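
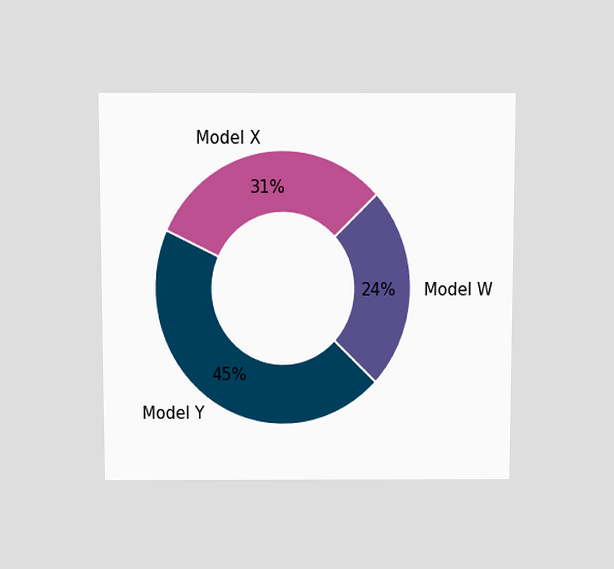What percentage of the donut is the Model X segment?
31%

The chart is viewed slightly from above. The Model X segment takes up 31% of the ring.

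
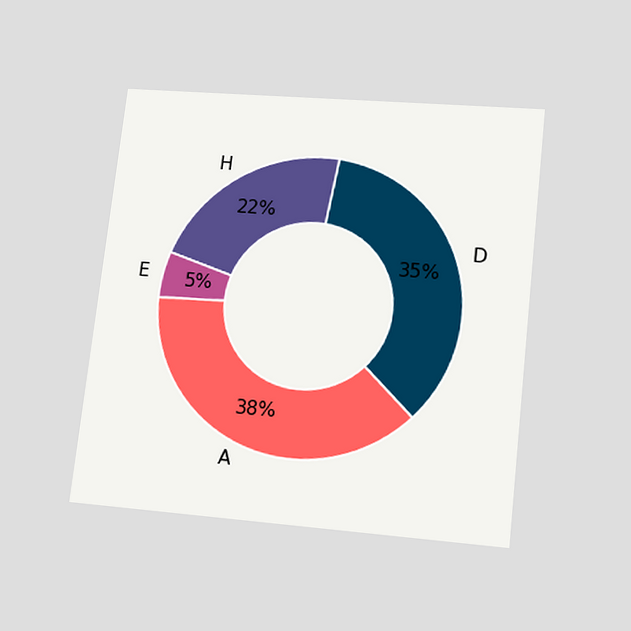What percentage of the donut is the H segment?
The chart is tilted about 6° clockwise and viewed slightly from below. The H segment takes up 22% of the ring.

22%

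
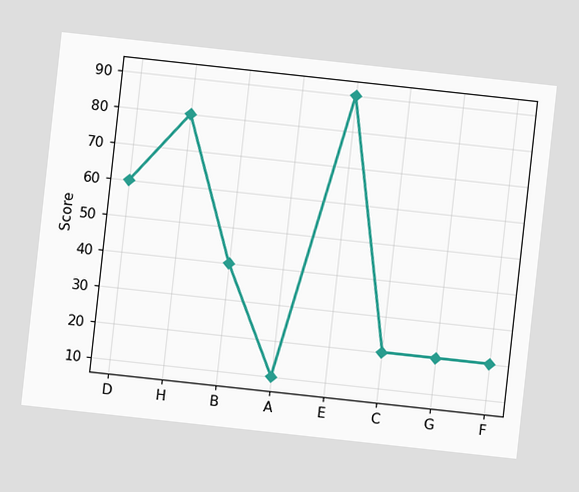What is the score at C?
20

The chart is tilted about 6° clockwise. At C, the line is at 20.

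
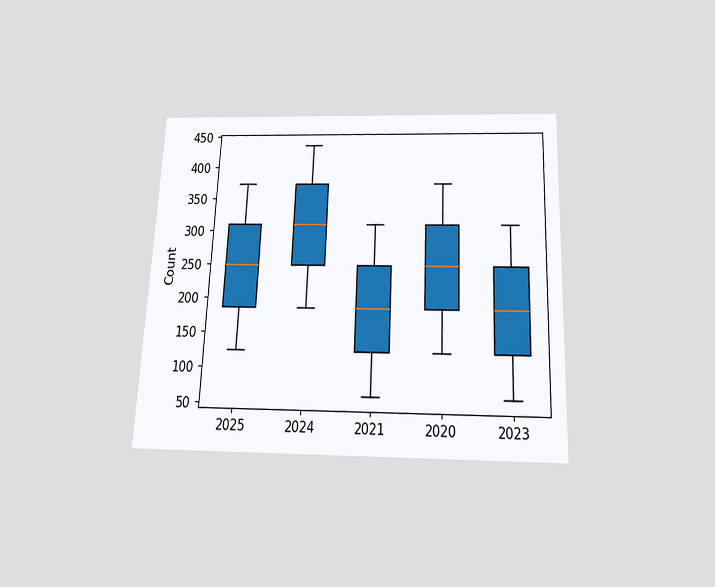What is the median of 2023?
The chart is tilted about 2° clockwise and viewed slightly from below. The median line in the 2023 box sits at 186.

186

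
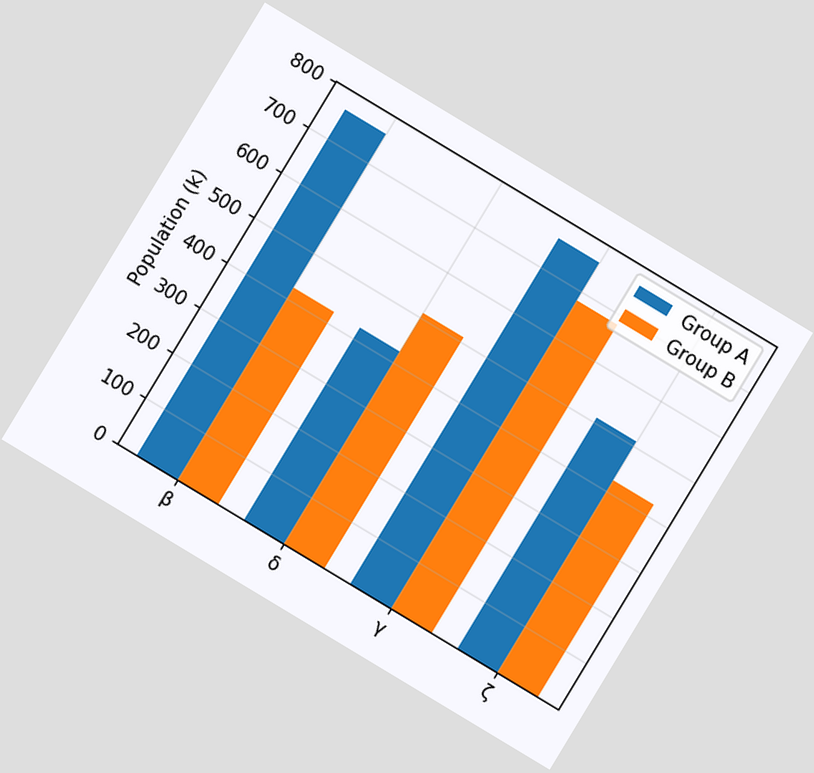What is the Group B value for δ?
The chart is tilted about 31° clockwise. The Group B bar at δ reaches 510k on the y-axis.

510k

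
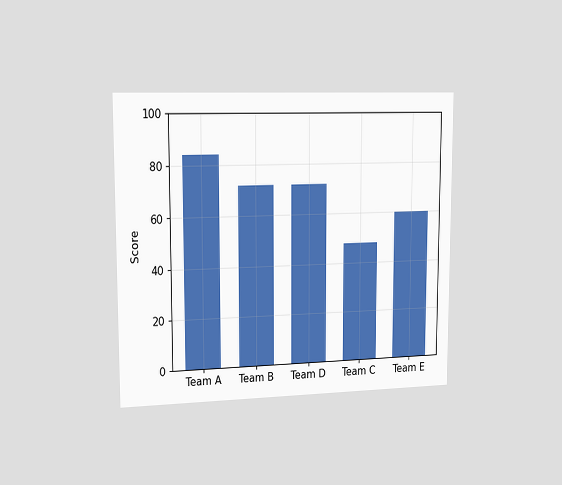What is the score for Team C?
The chart is viewed slightly from the left. Reading along the chart's y-axis, the Team C bar reaches 48.

48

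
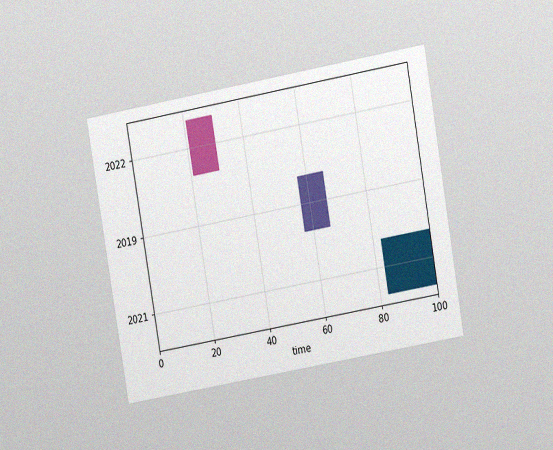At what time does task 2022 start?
The chart is tilted about 10° counter-clockwise and viewed at a slight angle, with some photo noise. The 2022 bar begins at t=21.

21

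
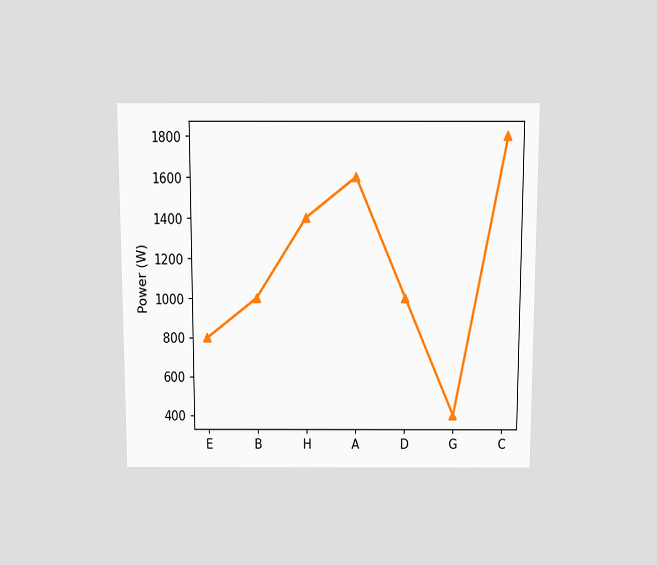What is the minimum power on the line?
400W

The chart is viewed slightly from above. The lowest point is at G, and reading across to the y-axis gives 400W.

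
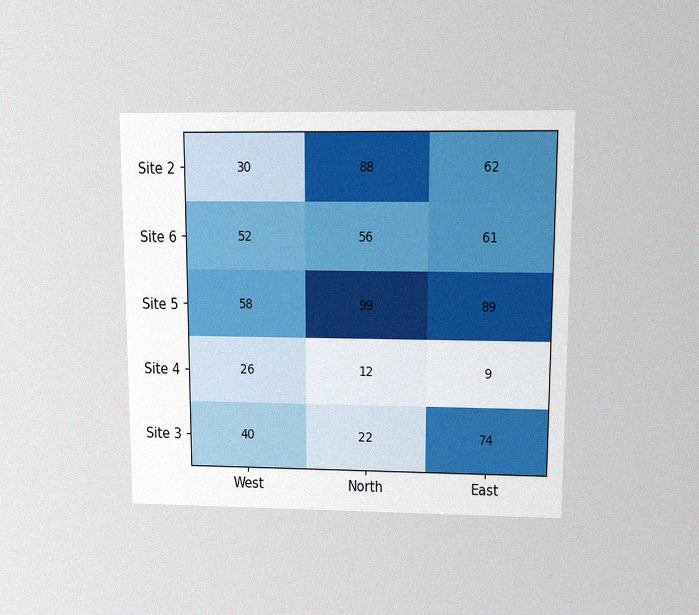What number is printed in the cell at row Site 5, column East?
89

The chart is viewed at a slight angle, with some photo noise. The (Site 5, East) cell reads 89.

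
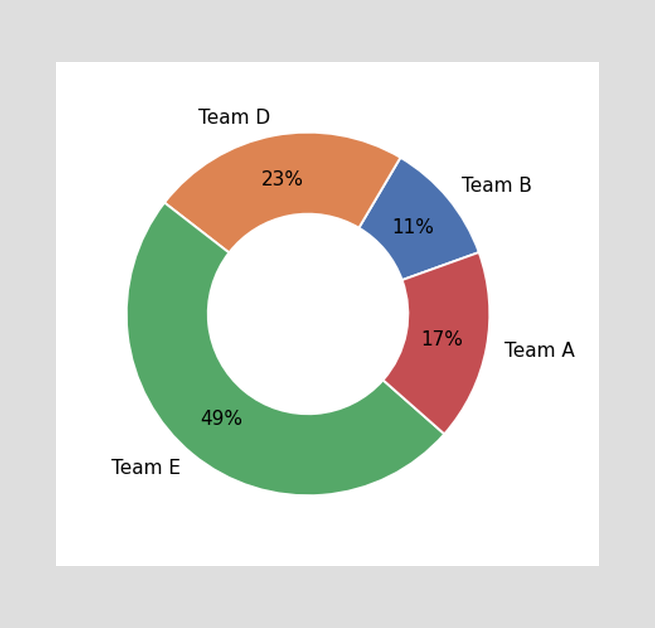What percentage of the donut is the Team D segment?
23%

The Team D segment takes up 23% of the ring.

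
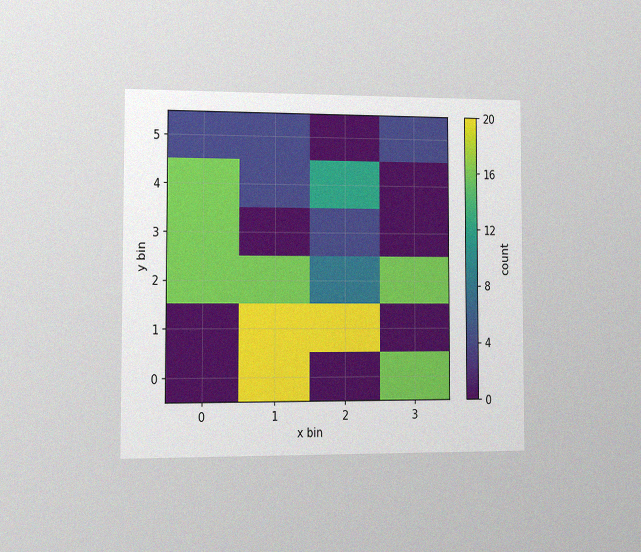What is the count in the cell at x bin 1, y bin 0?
The chart is viewed at a slight angle, with some photo noise. Matching the cell (1, 0) against the colorbar gives 20.

20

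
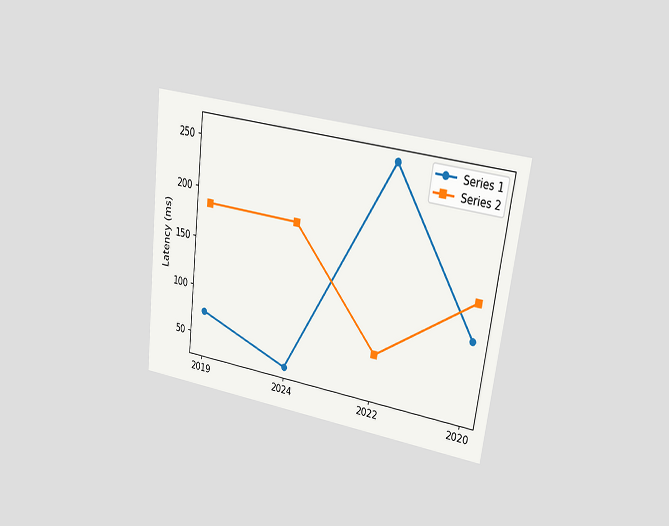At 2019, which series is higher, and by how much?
Series 2, by 111ms

The chart is tilted about 7° clockwise and viewed at a slight angle. At 2019, Series 2 sits above the other line by 111ms.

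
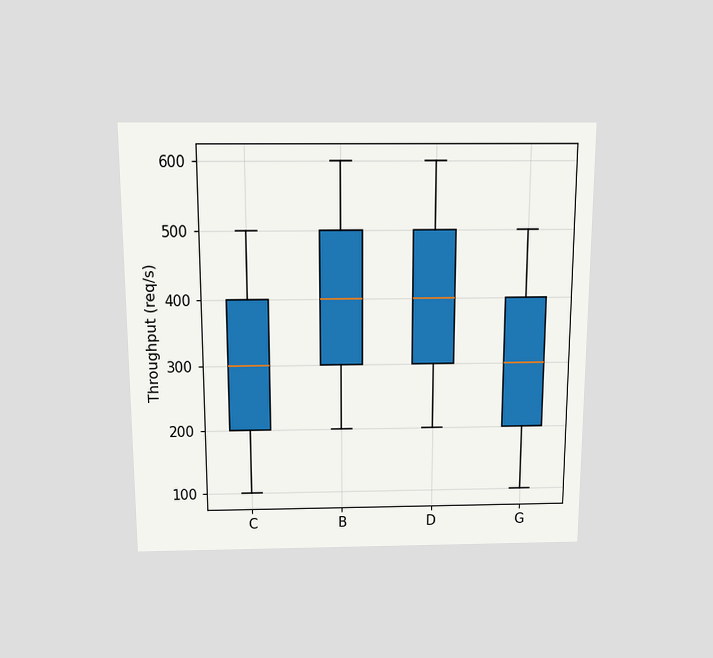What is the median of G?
The chart is viewed slightly from above. The median line in the G box sits at 300req/s.

300req/s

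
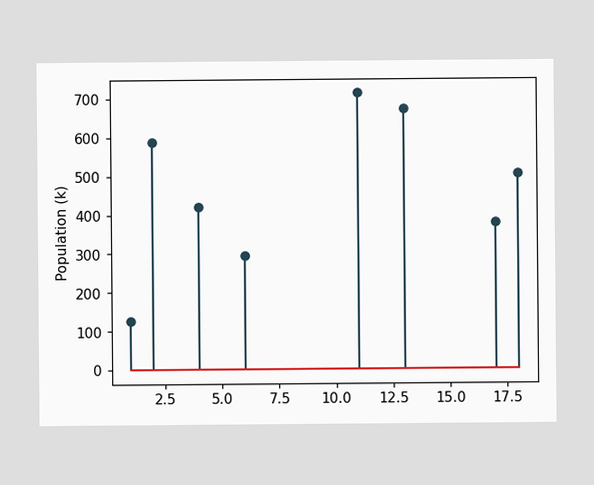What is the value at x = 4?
The stem at x=4 reaches 420k.

420k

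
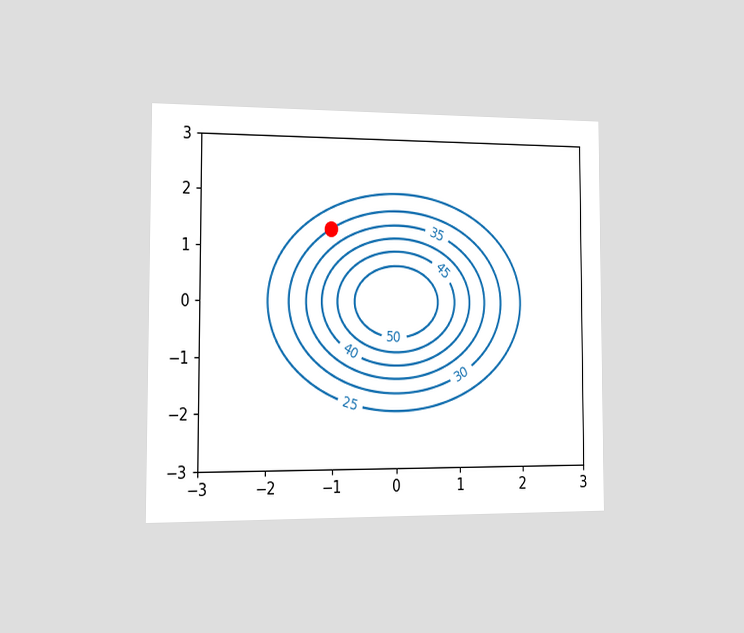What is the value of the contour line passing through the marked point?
The chart is viewed slightly from the left. The marked point sits on the contour labelled 30.

30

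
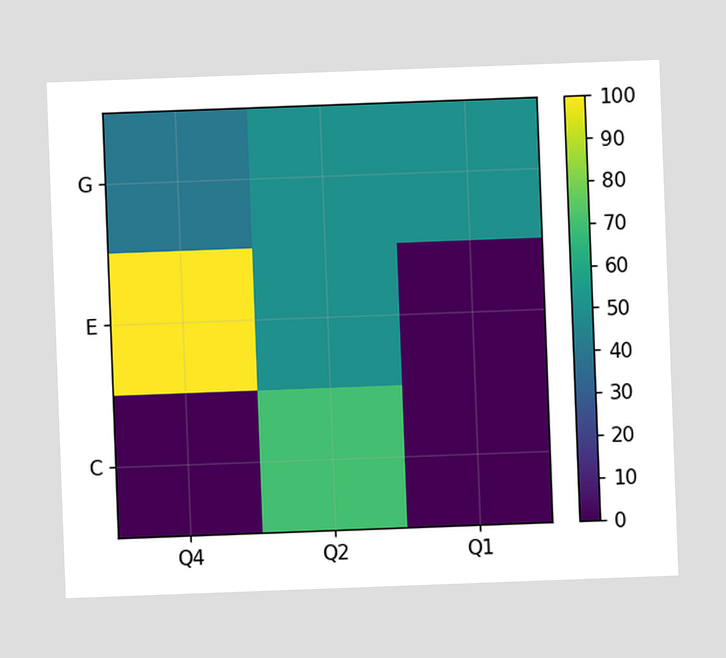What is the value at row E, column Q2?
The chart is tilted about 2° counter-clockwise. Matching cell (E, Q2) against the colorbar gives 50.

50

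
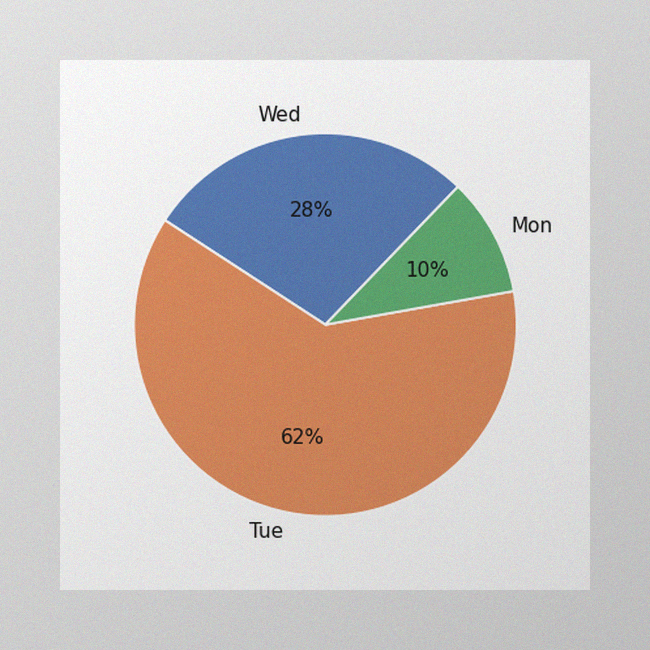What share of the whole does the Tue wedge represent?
The image has some photo noise and uneven lighting. The Tue slice takes up 62% of the pie.

62%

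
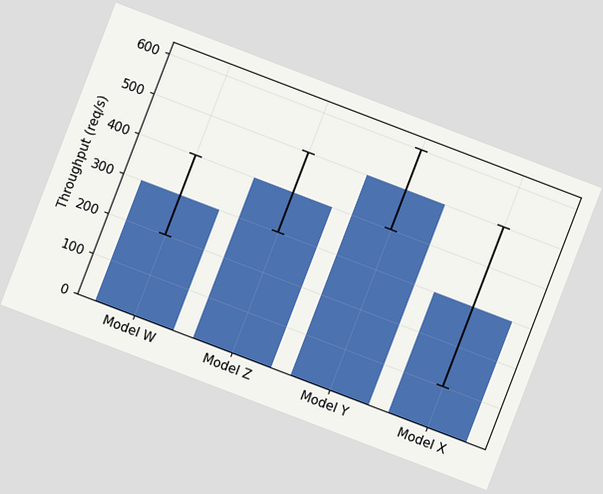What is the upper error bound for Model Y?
The chart is tilted about 21° clockwise. The Model Y bar's upper whisker reaches 600req/s.

600req/s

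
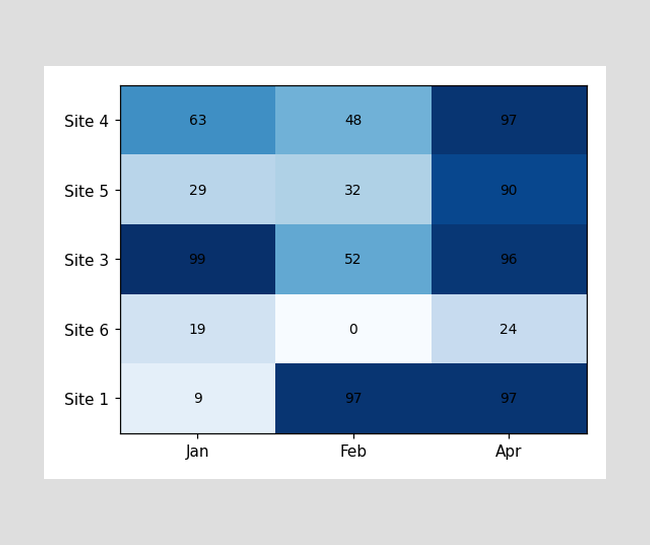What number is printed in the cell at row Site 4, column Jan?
63

The (Site 4, Jan) cell reads 63.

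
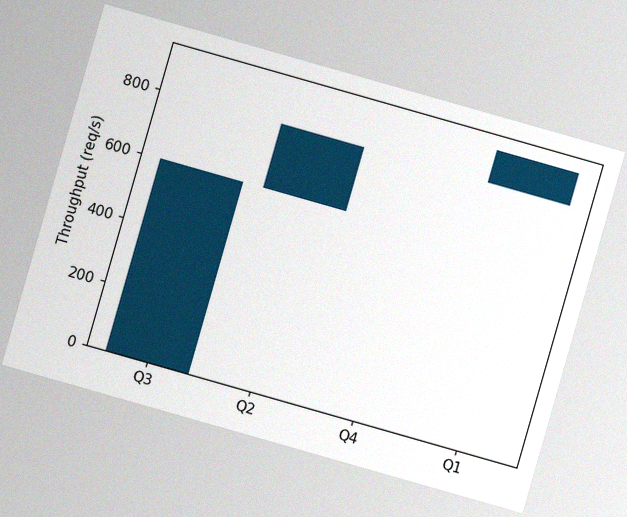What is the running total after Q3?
600req/s

The chart is tilted about 16° clockwise, with some photo noise. After Q3 the running total reaches 600req/s.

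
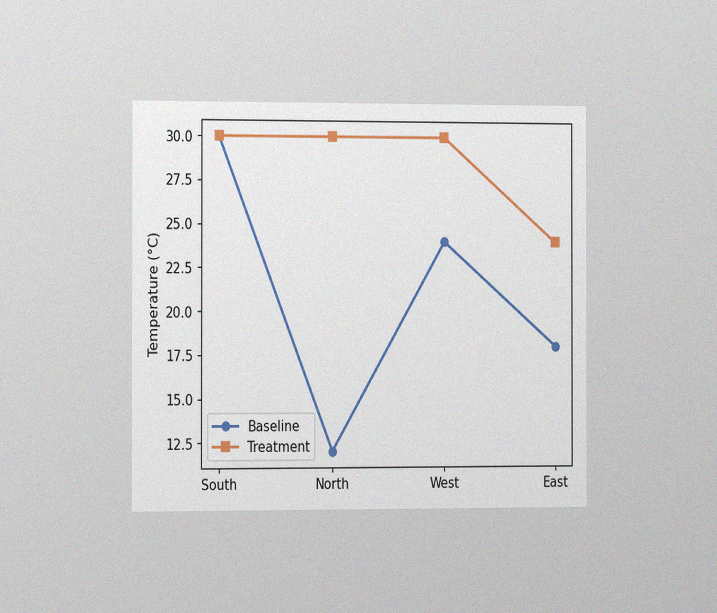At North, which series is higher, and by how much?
The chart is viewed slightly from the left, with some photo noise. At North, Treatment sits above the other line by 18°C.

Treatment, by 18°C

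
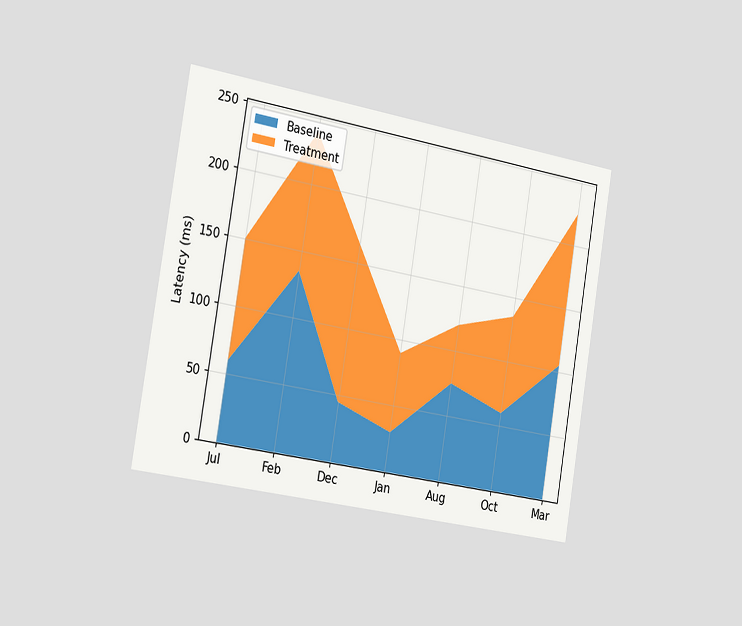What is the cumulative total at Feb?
The chart is tilted about 9° clockwise and viewed slightly from the left. The stacked total at Feb reaches 240ms.

240ms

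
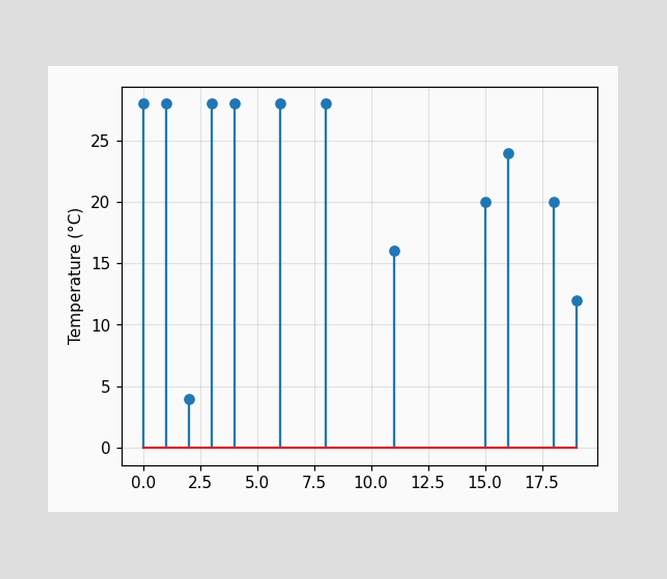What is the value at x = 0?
The stem at x=0 reaches 28°C.

28°C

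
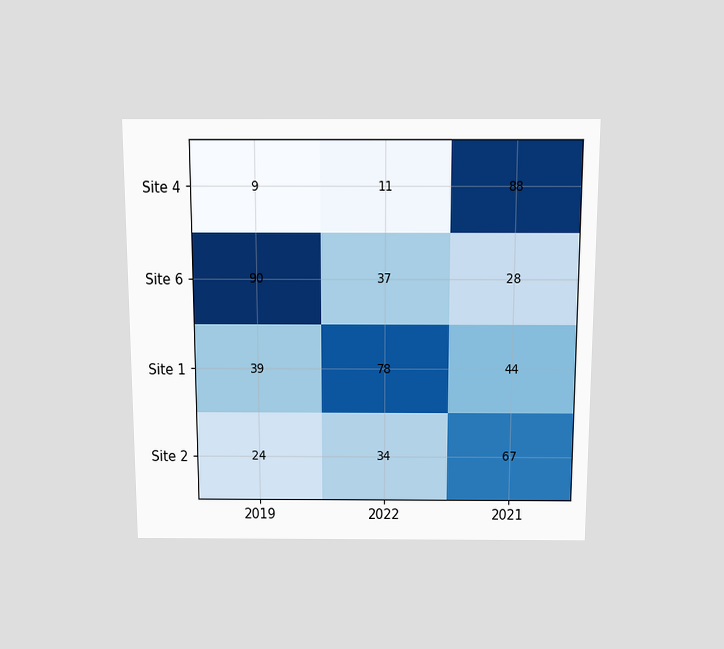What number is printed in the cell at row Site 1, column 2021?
The chart is viewed slightly from above. The (Site 1, 2021) cell reads 44.

44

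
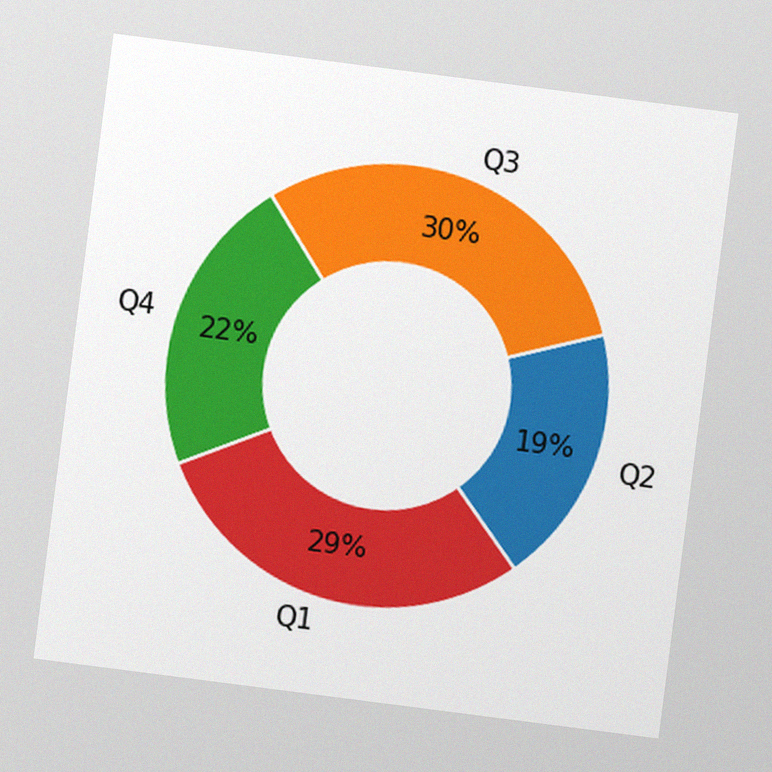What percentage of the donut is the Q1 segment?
29%

The chart is tilted about 7° clockwise, with some photo noise. The Q1 segment takes up 29% of the ring.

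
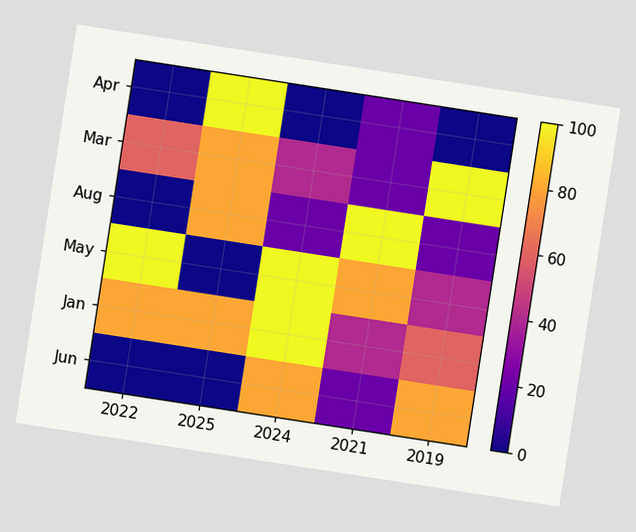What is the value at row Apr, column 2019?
0

The chart is tilted about 9° clockwise. Matching cell (Apr, 2019) against the colorbar gives 0.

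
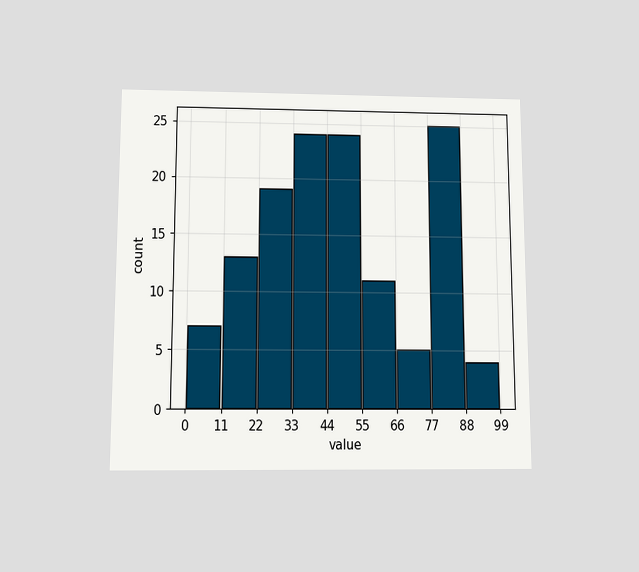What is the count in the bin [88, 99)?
4

The chart is viewed slightly from below. The [88, 99) bin has height 4.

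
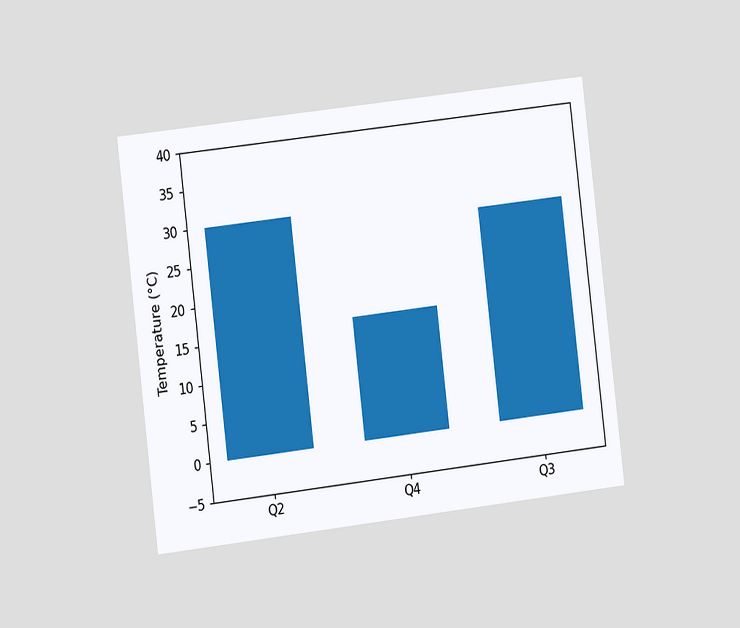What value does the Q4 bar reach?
16°C

The chart is tilted about 7° counter-clockwise and viewed at a slight angle. Reading along the chart's y-axis, the Q4 bar reaches 16°C.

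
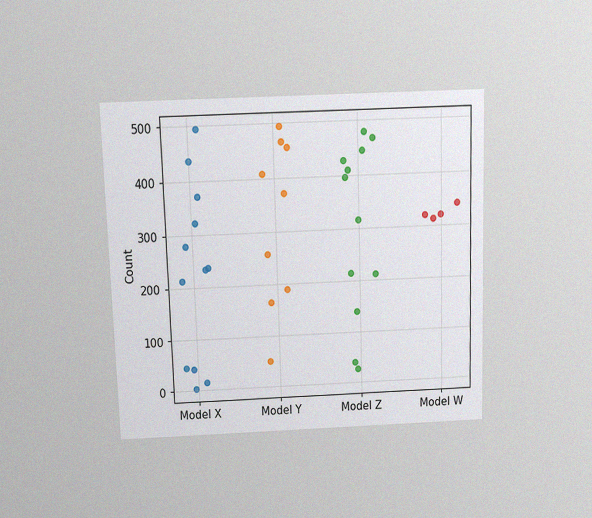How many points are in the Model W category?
The chart is viewed slightly from above, with some photo noise. Counting the markers in the Model W column gives 4.

4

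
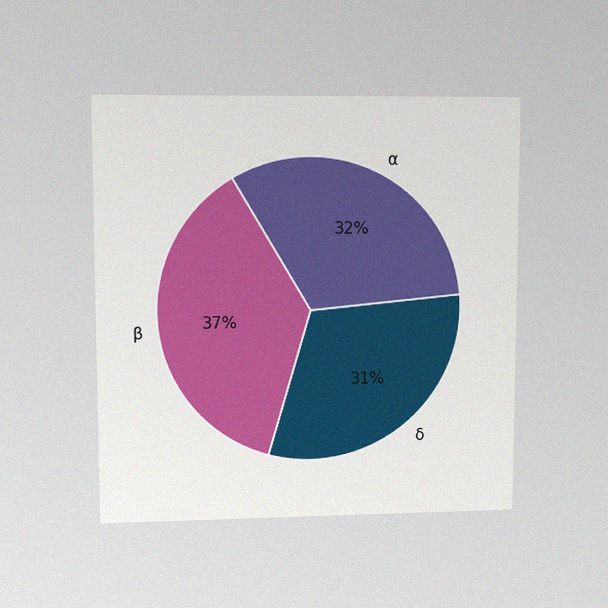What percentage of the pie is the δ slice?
The chart is viewed at a slight angle, with some photo noise. The δ slice takes up 31% of the pie.

31%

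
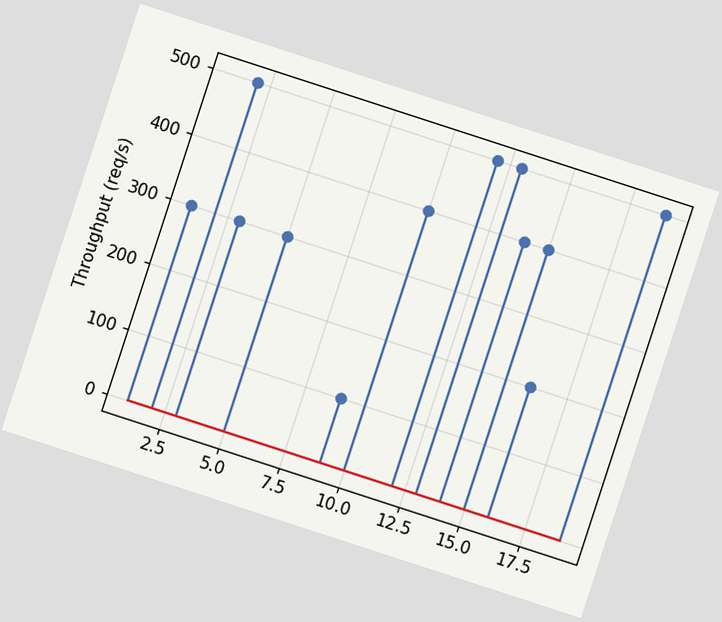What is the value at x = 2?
500req/s

The chart is tilted about 18° clockwise. The stem at x=2 reaches 500req/s.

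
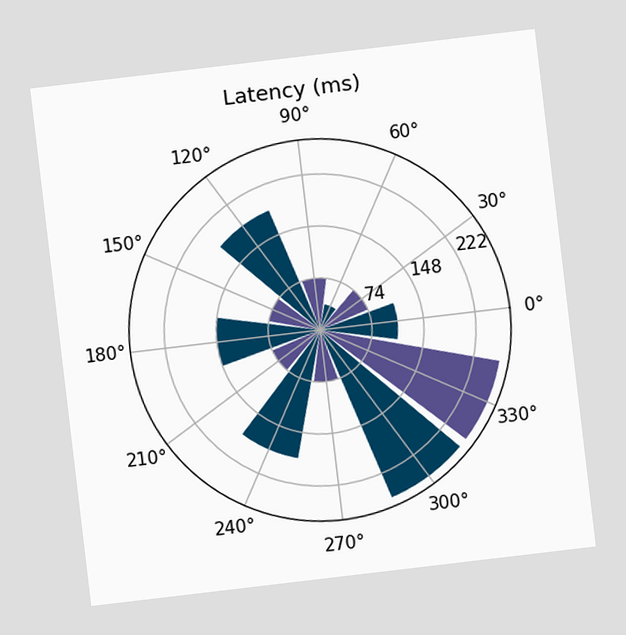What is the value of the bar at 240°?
185ms

The chart is tilted about 7° counter-clockwise. The bar at 240° reaches 185ms on the radial axis.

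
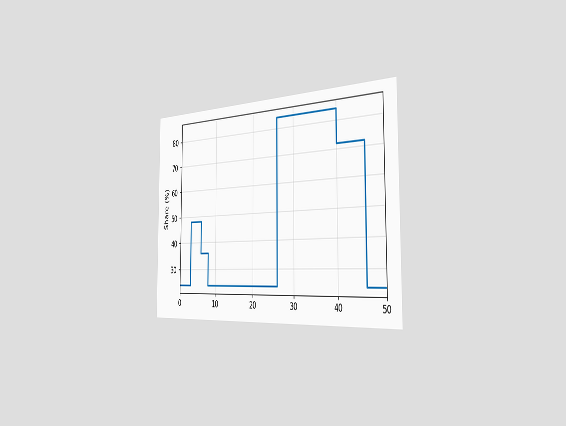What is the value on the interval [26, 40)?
The chart is viewed slightly from the right. On [26, 40) the step sits at 84%.

84%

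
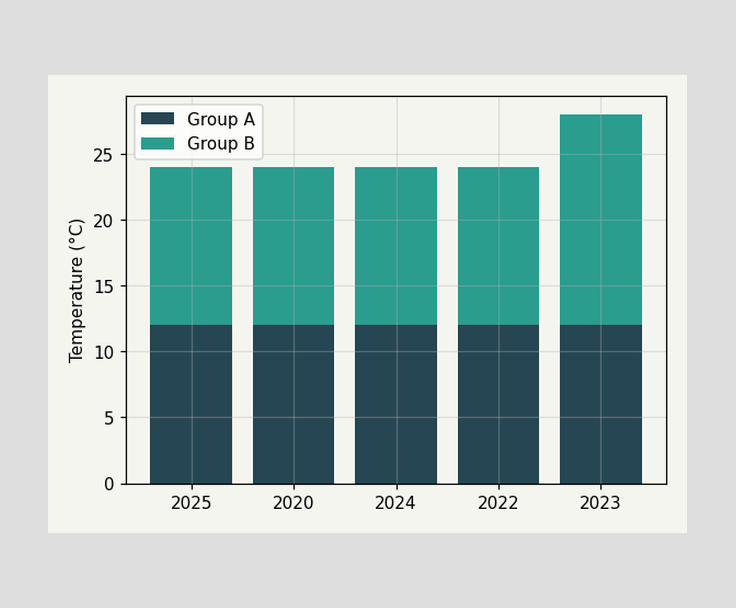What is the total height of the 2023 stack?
The 2023 stack's top reaches 28°C on the y-axis.

28°C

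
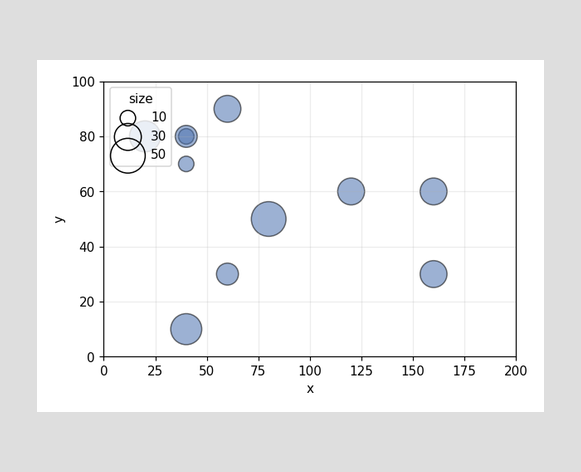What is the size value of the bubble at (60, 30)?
20

Matching the bubble at (60, 30) against the size legend gives 20.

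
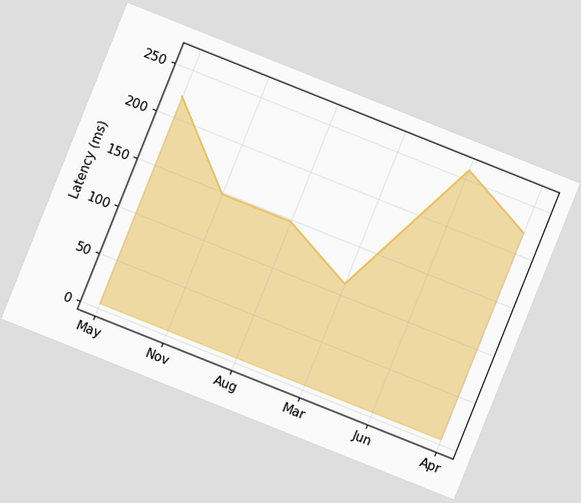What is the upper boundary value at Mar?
111ms

The chart is tilted about 22° clockwise. At Mar the upper boundary is at 111ms.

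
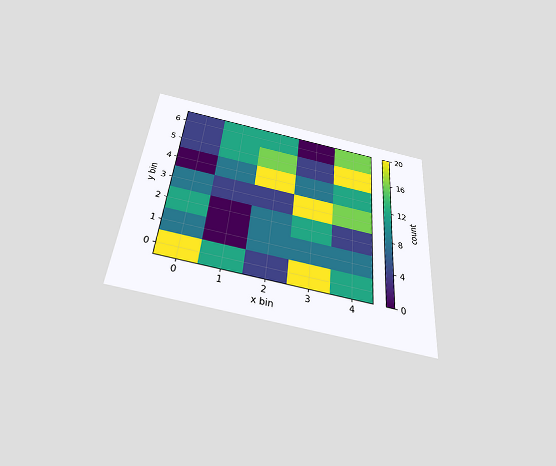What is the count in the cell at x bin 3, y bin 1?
8

The chart is tilted about 5° clockwise and viewed slightly from below. Matching the cell (3, 1) against the colorbar gives 8.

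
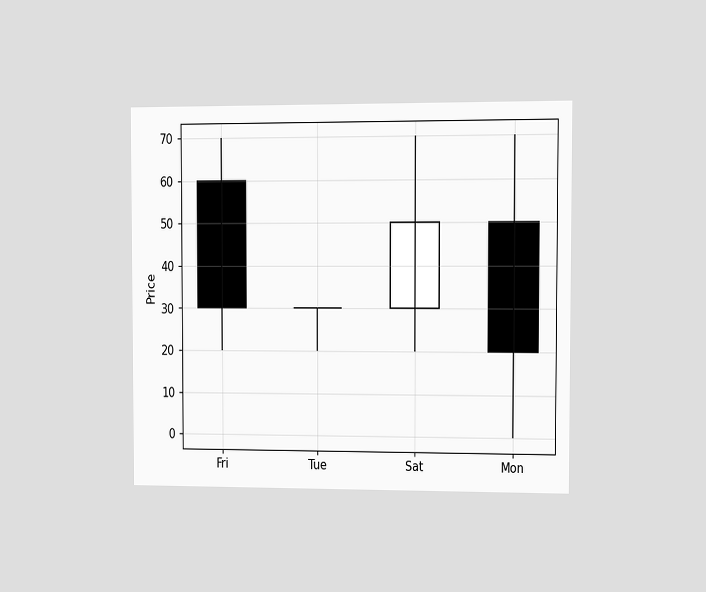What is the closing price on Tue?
The chart is viewed at a slight angle. The Tue candle closes at 30.

30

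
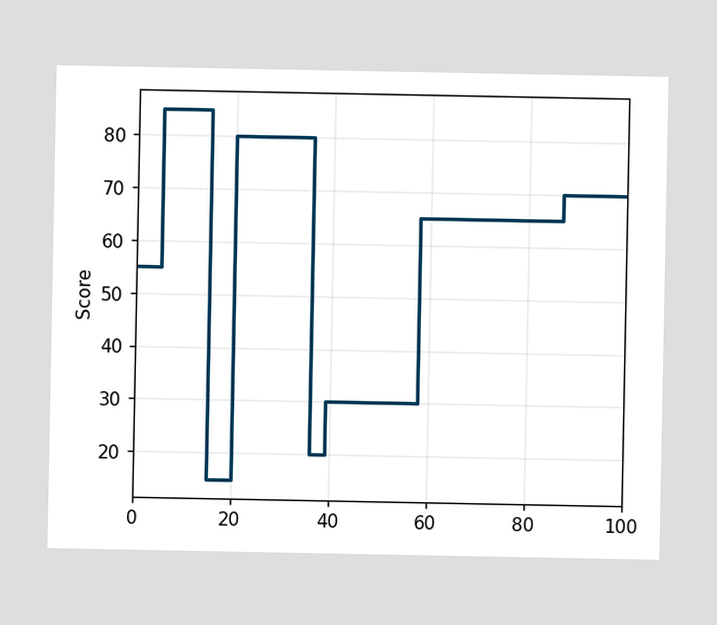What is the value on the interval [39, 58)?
On [39, 58) the step sits at 30.

30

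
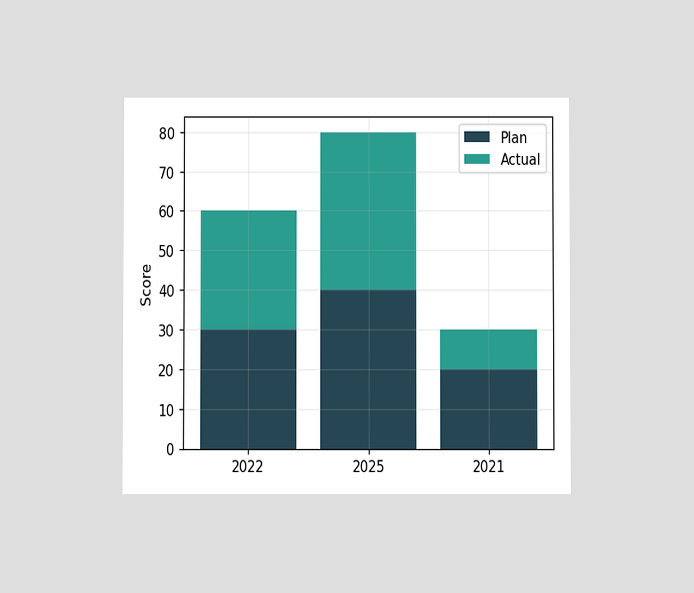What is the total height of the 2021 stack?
The chart is viewed at a slight angle. The 2021 stack's top reaches 30 on the y-axis.

30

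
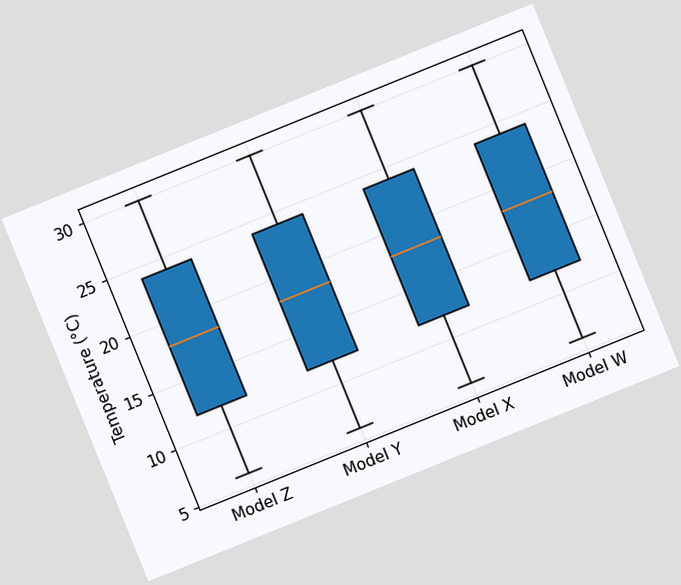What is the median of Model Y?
18°C

The chart is tilted about 22° counter-clockwise. The median line in the Model Y box sits at 18°C.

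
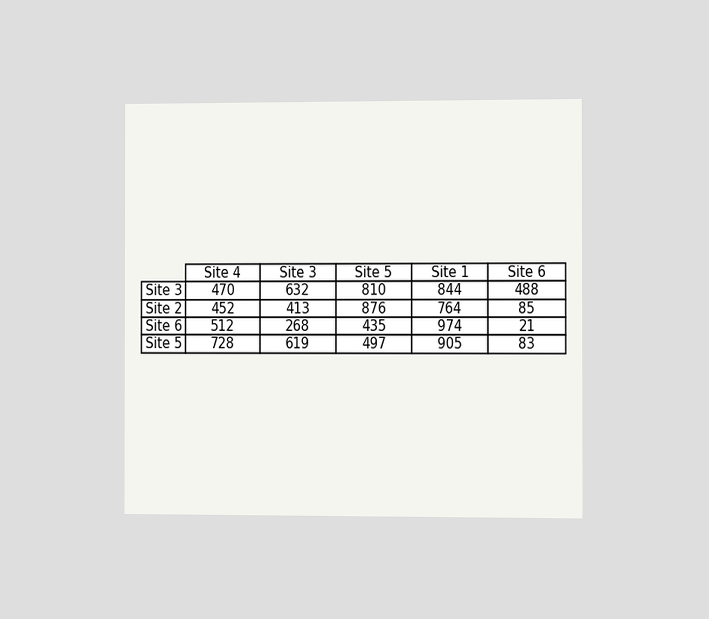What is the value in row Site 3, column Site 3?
The chart is viewed slightly from the right. The (Site 3, Site 3) cell reads 632.

632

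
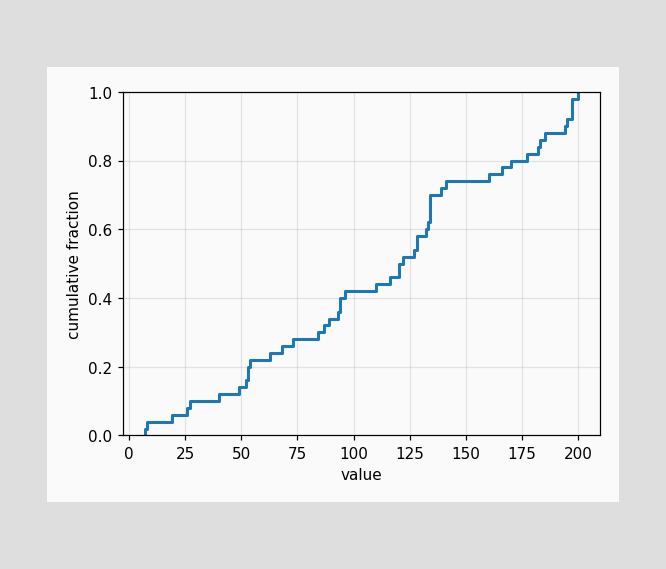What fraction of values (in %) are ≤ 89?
34%

At x=89 the ECDF step is at 34%.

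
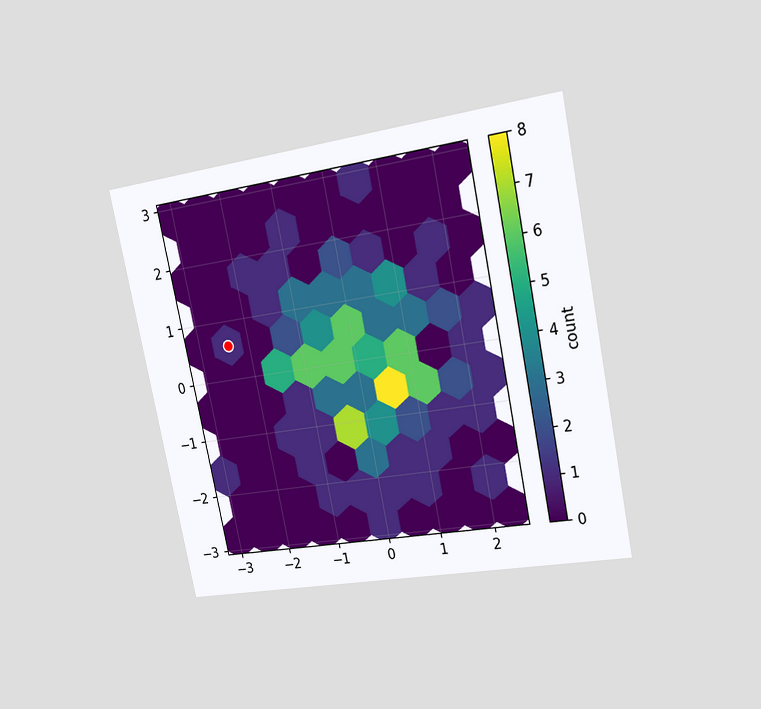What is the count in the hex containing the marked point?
The chart is tilted about 11° counter-clockwise and viewed slightly from the right. The marked hex reads 1 on the colorbar.

1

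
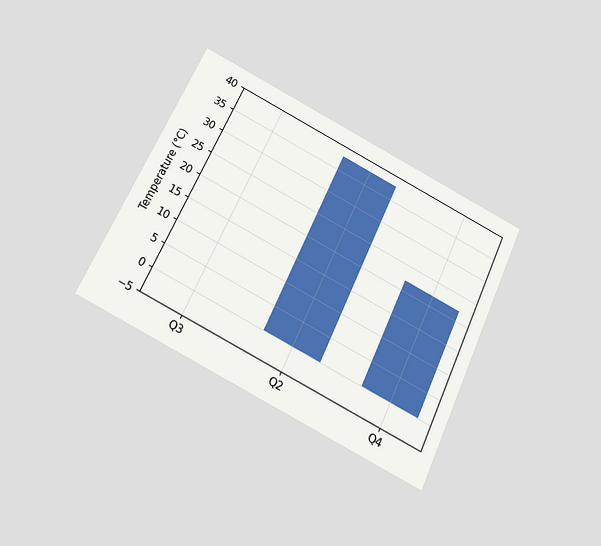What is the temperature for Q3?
The chart is tilted about 25° clockwise and viewed slightly from below. Reading along the chart's y-axis, the Q3 bar reaches 0°C.

0°C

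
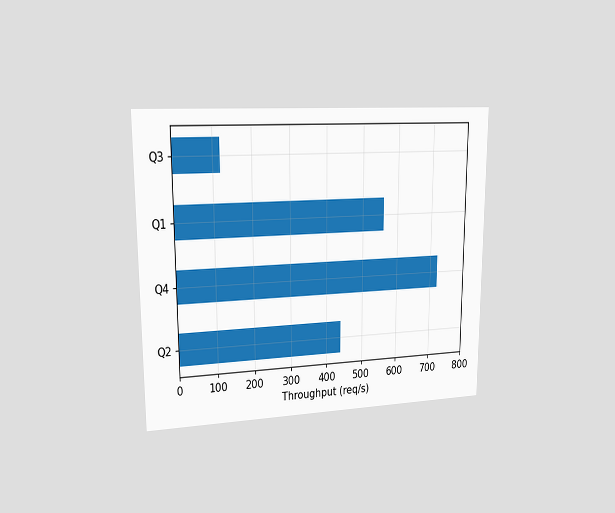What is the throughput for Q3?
The chart is viewed slightly from the left. Reading along the chart's x-axis, the Q3 bar reaches 120req/s.

120req/s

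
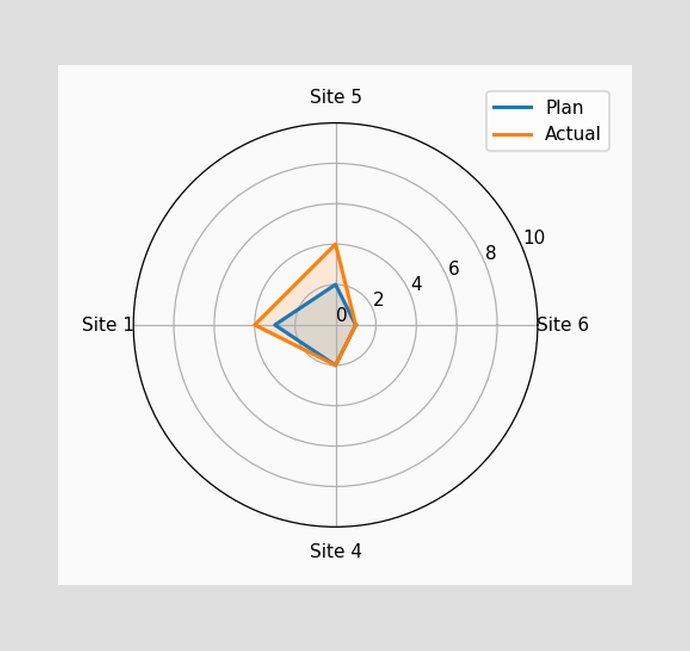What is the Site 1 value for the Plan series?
On the Site 1 axis, Plan reaches 3.

3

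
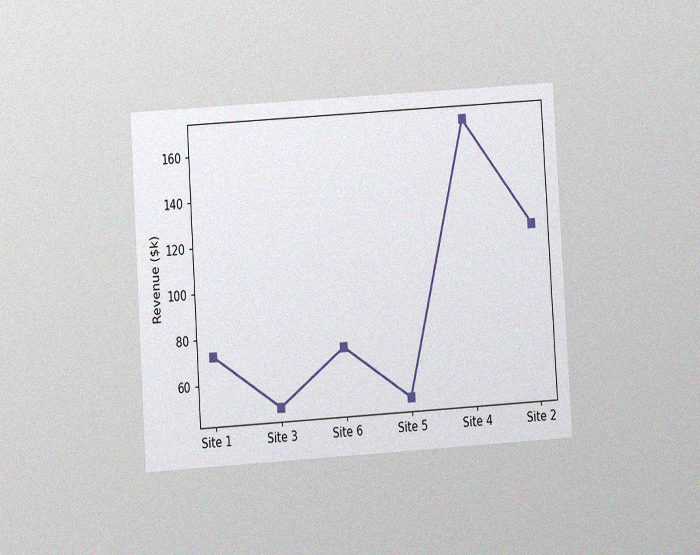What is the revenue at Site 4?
The chart is tilted about 4° counter-clockwise and viewed at a slight angle, with some photo noise. At Site 4, the line is at $168k.

$168k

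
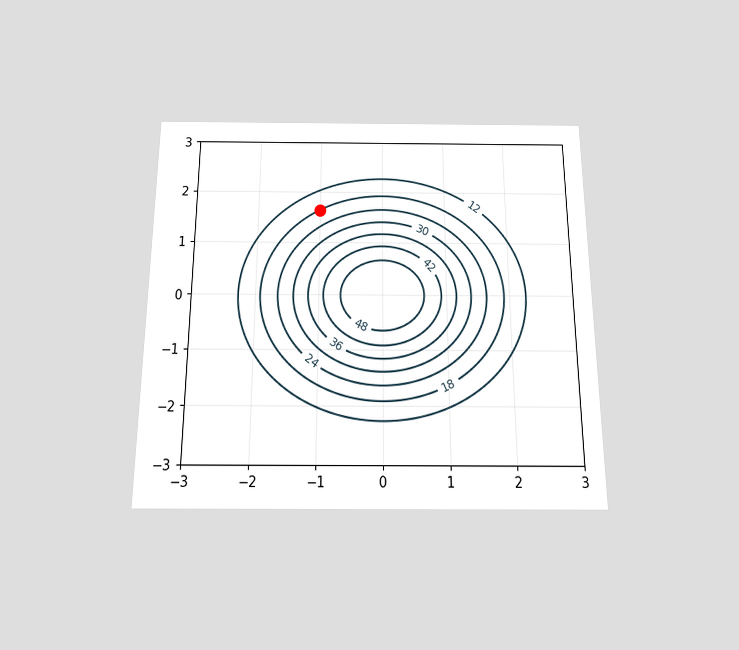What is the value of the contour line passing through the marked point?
The chart is viewed slightly from below. The marked point sits on the contour labelled 18.

18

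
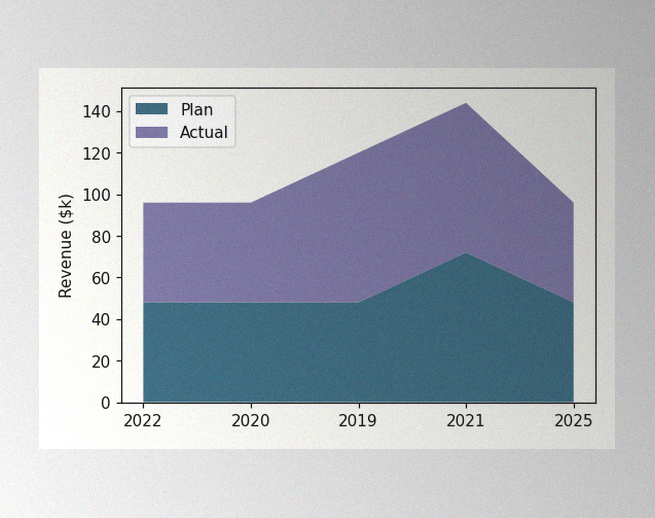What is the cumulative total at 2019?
$120k

The image has some photo noise and uneven lighting. The stacked total at 2019 reaches $120k.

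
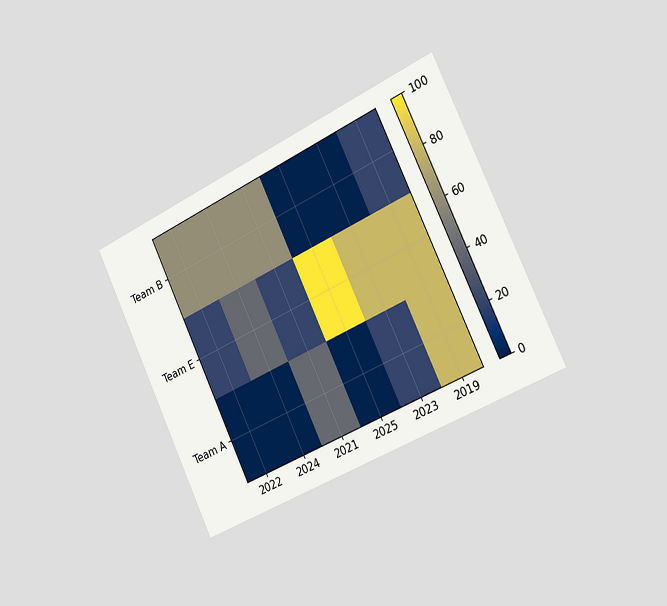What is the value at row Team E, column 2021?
20

The chart is tilted about 25° counter-clockwise and viewed slightly from the right. Matching cell (Team E, 2021) against the colorbar gives 20.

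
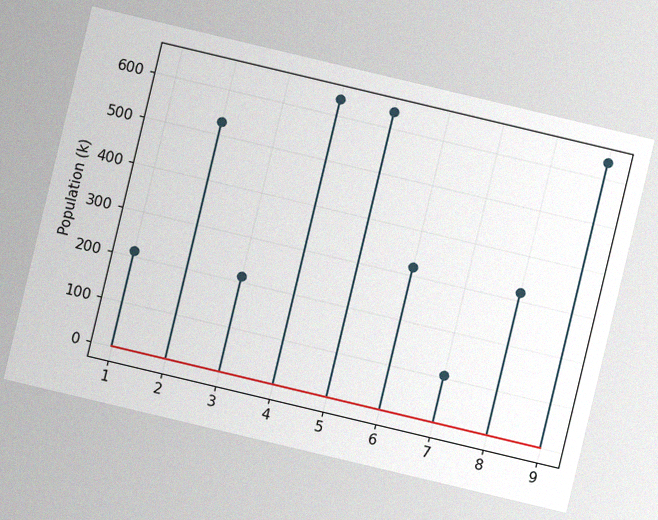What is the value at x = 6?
The chart is tilted about 13° clockwise, with some photo noise. The stem at x=6 reaches 318k.

318k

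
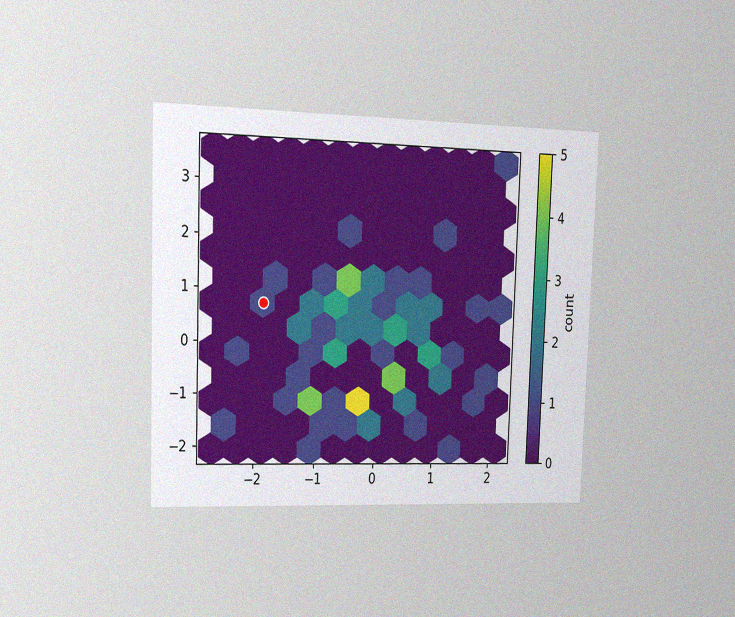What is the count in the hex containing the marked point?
The chart is tilted about 2° clockwise and viewed slightly from the left, with some photo noise. The marked hex reads 1 on the colorbar.

1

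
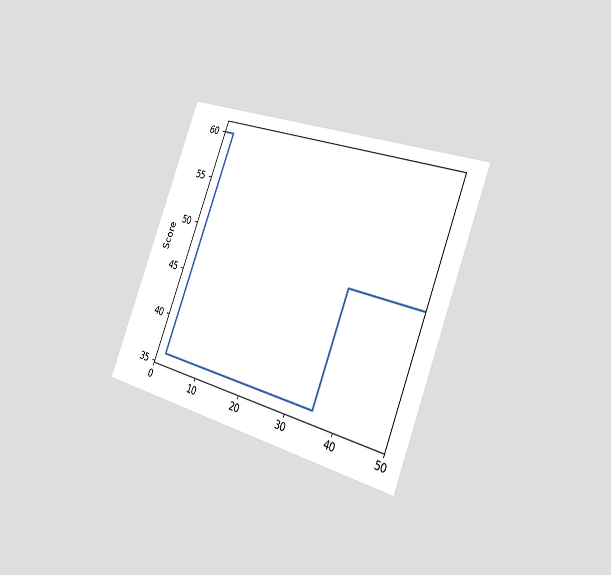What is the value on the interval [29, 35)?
The chart is tilted about 20° clockwise and viewed slightly from the right. On [29, 35) the step sits at 36.

36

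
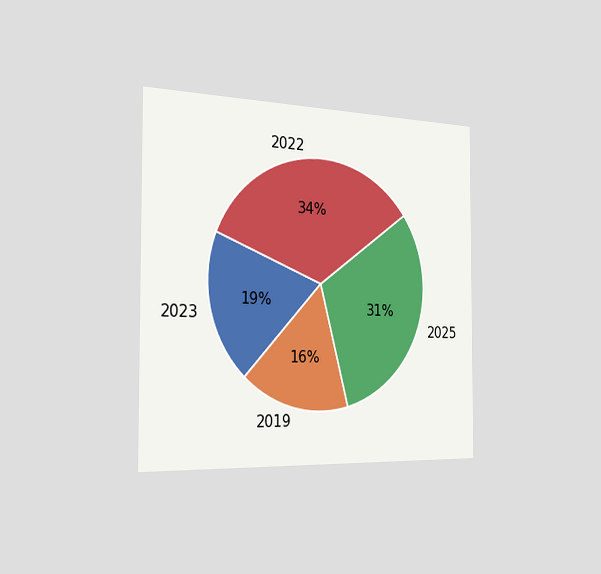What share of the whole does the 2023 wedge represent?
19%

The chart is viewed slightly from the left. The 2023 slice takes up 19% of the pie.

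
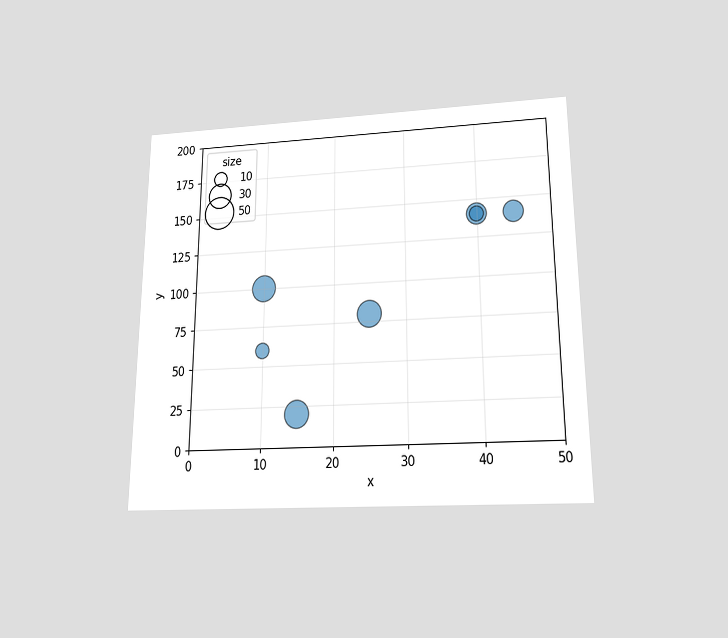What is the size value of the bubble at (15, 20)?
30

The chart is viewed slightly from below. Matching the bubble at (15, 20) against the size legend gives 30.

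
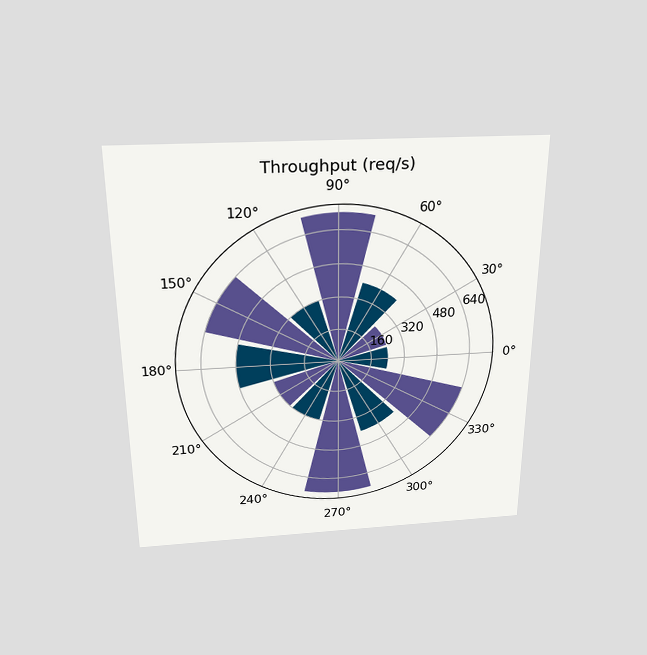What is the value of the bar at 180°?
The chart is viewed slightly from above. The bar at 180° reaches 480req/s on the radial axis.

480req/s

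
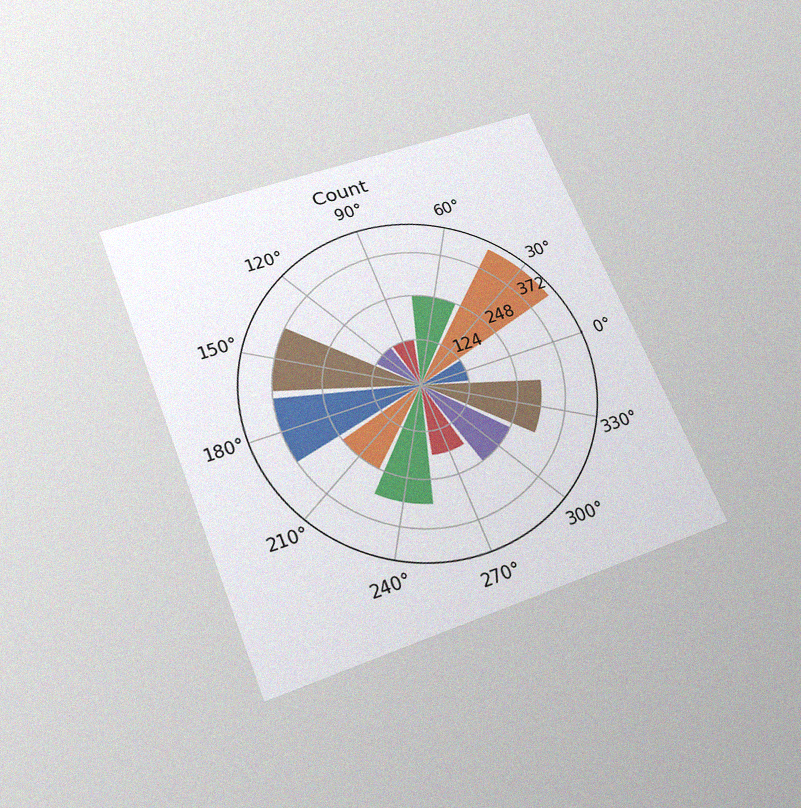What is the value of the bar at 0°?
The chart is tilted about 22° counter-clockwise and viewed slightly from below, with some photo noise. The bar at 0° reaches 124 on the radial axis.

124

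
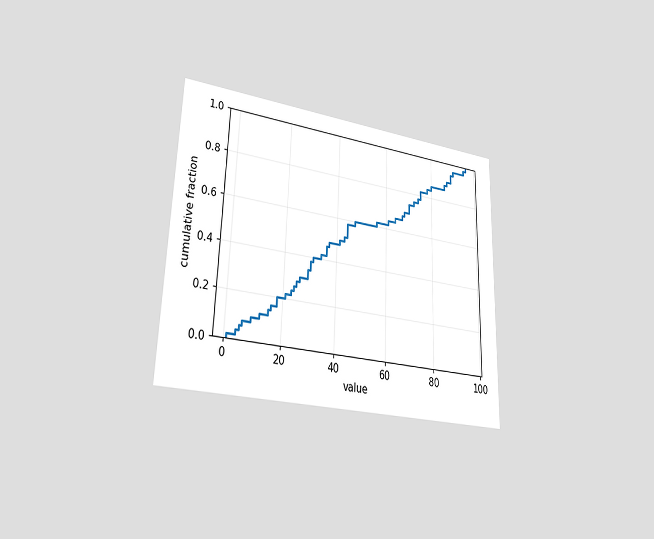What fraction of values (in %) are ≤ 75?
The chart is viewed at a slight angle. At x=75 the ECDF step is at 82%.

82%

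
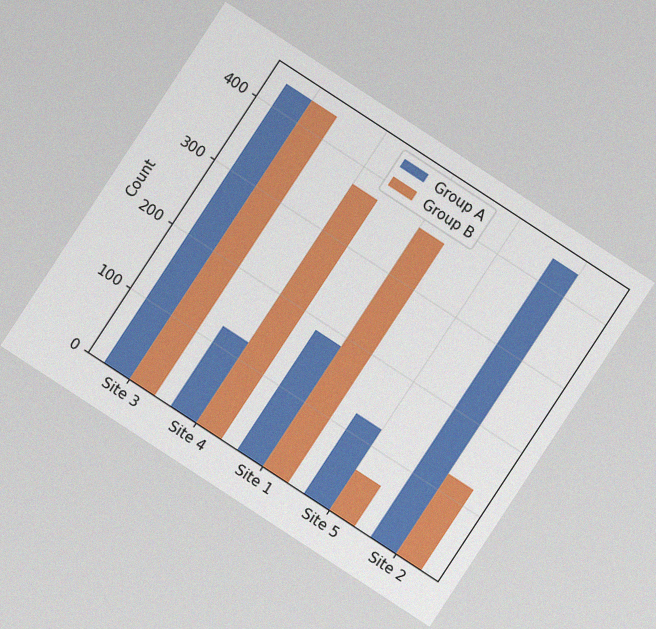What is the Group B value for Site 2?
124

The chart is tilted about 33° clockwise, with some photo noise. The Group B bar at Site 2 reaches 124 on the y-axis.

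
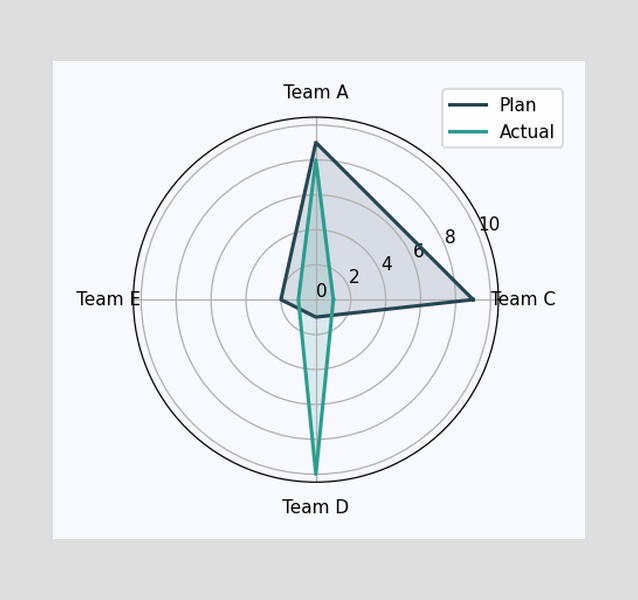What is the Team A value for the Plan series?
9

On the Team A axis, Plan reaches 9.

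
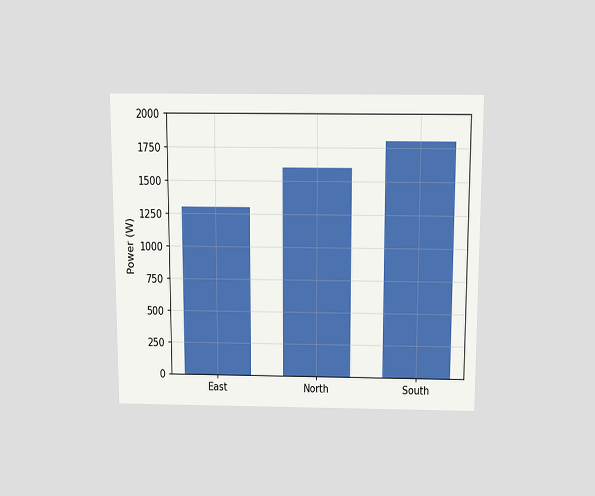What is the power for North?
The chart is viewed slightly from above. Reading along the chart's y-axis, the North bar reaches 1600W.

1600W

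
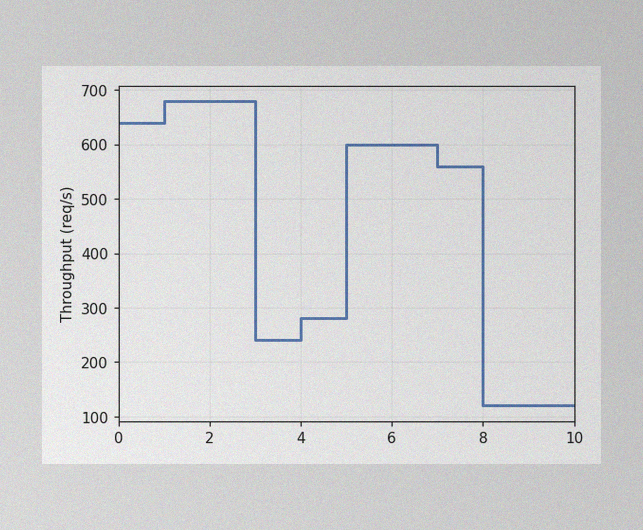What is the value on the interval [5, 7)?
The image has some photo noise and uneven lighting. On [5, 7) the step sits at 600req/s.

600req/s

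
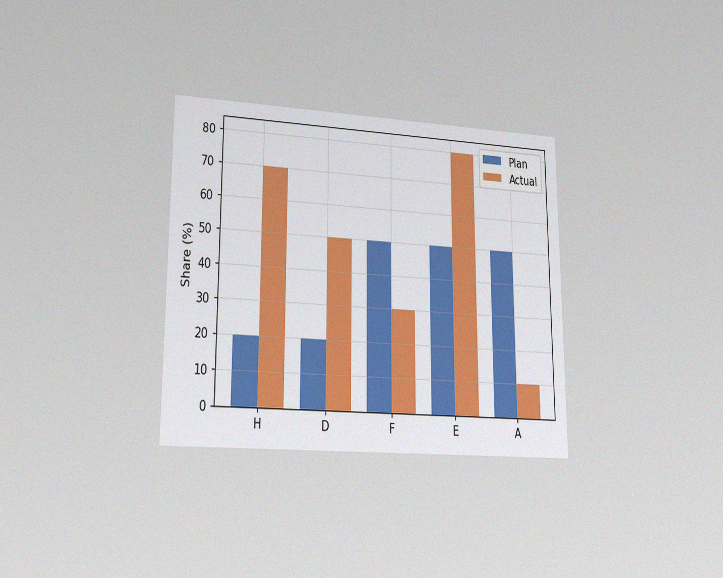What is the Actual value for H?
70%

The chart is viewed at a slight angle, with some photo noise. The Actual bar at H reaches 70% on the y-axis.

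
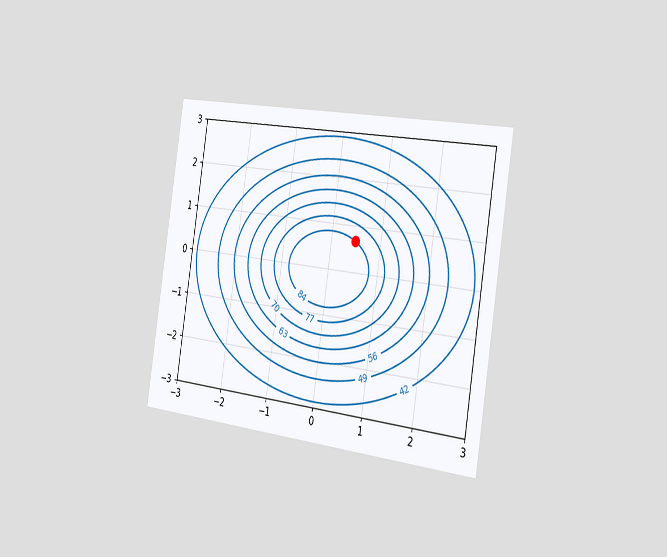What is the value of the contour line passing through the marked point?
84

The chart is tilted about 9° clockwise and viewed slightly from the right. The marked point sits on the contour labelled 84.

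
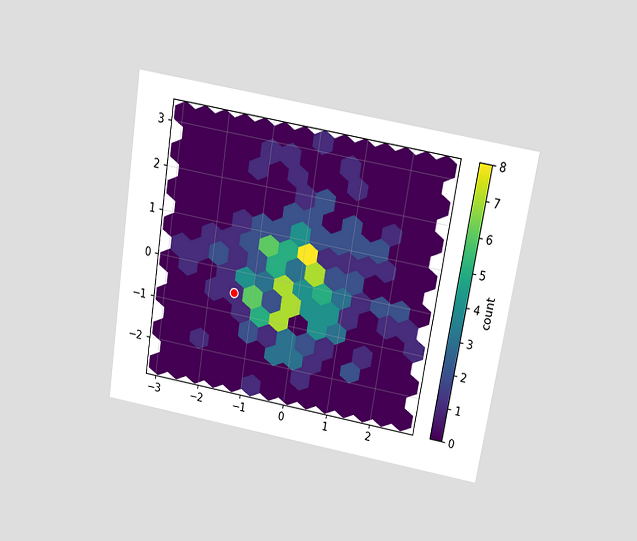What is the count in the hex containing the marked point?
1

The chart is tilted about 9° clockwise and viewed slightly from above. The marked hex reads 1 on the colorbar.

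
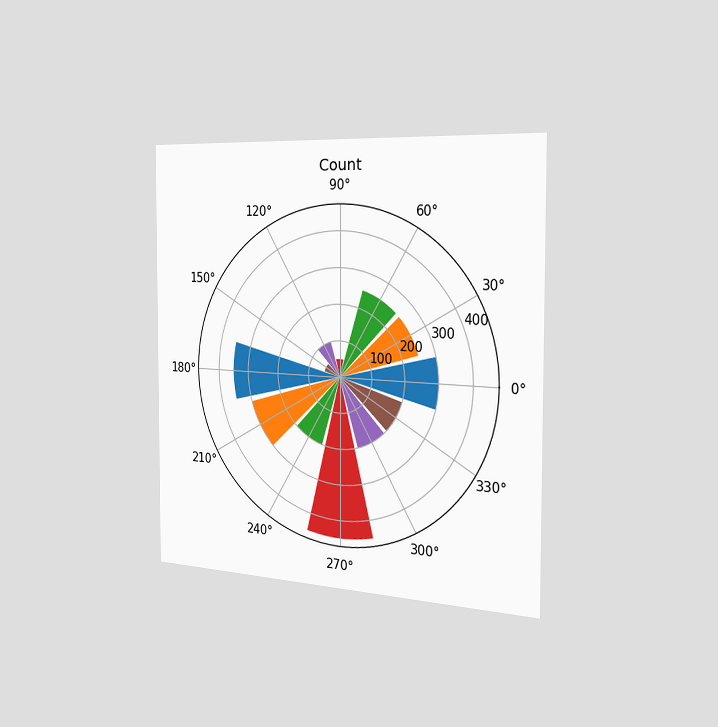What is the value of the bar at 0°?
300

The chart is viewed slightly from the right. The bar at 0° reaches 300 on the radial axis.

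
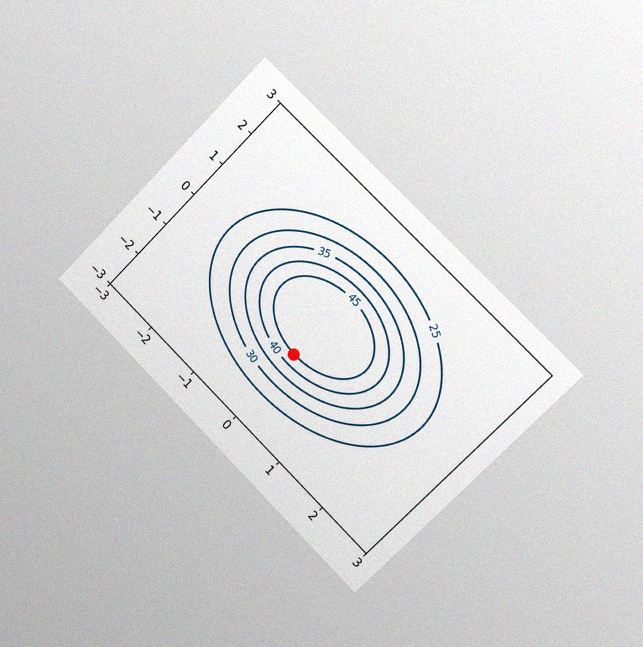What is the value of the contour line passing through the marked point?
The chart is tilted about 45° clockwise and viewed slightly from the right, with some photo noise. The marked point sits on the contour labelled 45.

45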